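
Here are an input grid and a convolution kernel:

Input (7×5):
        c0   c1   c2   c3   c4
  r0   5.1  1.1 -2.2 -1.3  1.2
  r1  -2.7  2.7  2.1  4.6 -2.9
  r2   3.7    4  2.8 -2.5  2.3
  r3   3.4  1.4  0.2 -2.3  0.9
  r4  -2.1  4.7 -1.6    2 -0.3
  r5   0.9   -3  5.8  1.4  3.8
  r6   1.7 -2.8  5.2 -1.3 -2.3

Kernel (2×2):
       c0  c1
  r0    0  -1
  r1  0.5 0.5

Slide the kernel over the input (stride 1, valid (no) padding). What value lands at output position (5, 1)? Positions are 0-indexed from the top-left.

-4.6

The receptive field on the input at this output position is [-3 5.8 / -2.8 5.2]. Elementwise product with the kernel and sum: 5.8·-1 + -2.8·0.5 + 5.2·0.5.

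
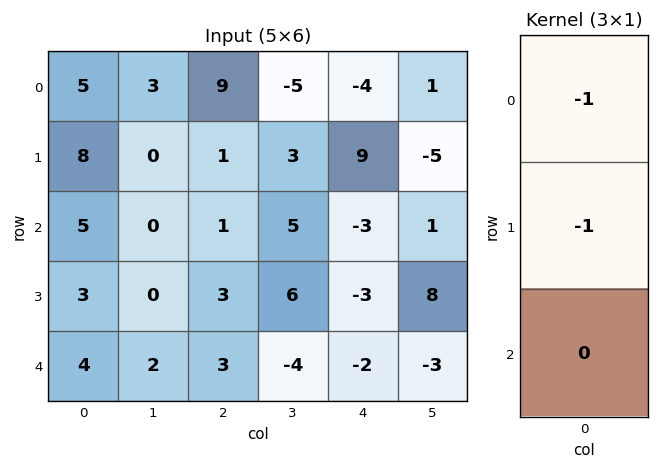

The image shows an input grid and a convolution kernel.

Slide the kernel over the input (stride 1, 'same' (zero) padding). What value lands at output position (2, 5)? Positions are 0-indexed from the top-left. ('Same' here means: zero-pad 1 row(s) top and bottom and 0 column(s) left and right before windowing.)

4

The receptive field on the zero-padded input at this output position is [-5 / 1 / 8]. Elementwise product with the kernel and sum: -5·-1 + 1·-1.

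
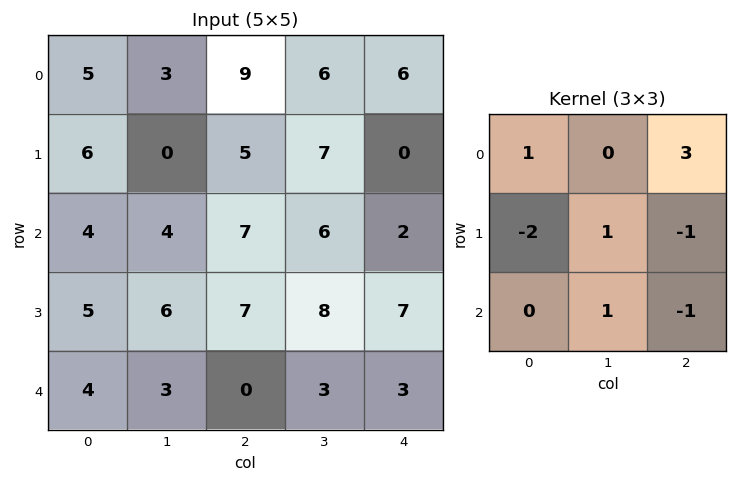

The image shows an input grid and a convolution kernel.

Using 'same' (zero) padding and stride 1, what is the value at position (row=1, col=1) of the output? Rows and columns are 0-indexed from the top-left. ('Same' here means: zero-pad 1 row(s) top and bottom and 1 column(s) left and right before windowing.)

The receptive field on the zero-padded input at this output position is [5 3 9 / 6 0 5 / 4 4 7]. Elementwise product with the kernel and sum: 5·1 + 9·3 + 6·-2 + 0·1 + 5·-1 + 4·1 + 7·-1.

12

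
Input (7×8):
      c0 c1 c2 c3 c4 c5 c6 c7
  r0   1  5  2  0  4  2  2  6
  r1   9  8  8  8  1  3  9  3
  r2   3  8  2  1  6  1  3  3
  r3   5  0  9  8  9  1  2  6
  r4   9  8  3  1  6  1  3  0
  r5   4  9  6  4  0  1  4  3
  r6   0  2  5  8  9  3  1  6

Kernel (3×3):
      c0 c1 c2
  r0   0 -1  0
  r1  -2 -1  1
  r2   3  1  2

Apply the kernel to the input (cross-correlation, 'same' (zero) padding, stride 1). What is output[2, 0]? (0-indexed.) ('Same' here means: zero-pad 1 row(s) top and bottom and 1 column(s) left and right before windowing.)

The receptive field on the zero-padded input at this output position is [0 9 8 / 0 3 8 / 0 5 0]. Elementwise product with the kernel and sum: 9·-1 + 0·-2 + 3·-1 + 8·1 + 0·3 + 5·1 + 0·2.

1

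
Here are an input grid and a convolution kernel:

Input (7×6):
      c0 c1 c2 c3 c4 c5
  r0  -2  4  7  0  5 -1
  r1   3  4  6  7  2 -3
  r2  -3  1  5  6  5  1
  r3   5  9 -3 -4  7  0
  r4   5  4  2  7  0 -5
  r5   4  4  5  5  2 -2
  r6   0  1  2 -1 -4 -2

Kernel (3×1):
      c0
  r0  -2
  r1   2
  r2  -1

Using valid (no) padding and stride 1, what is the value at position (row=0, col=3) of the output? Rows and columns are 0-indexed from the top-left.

The receptive field on the input at this output position is [0 / 7 / 6]. Elementwise product with the kernel and sum: 0·-2 + 7·2 + 6·-1.

8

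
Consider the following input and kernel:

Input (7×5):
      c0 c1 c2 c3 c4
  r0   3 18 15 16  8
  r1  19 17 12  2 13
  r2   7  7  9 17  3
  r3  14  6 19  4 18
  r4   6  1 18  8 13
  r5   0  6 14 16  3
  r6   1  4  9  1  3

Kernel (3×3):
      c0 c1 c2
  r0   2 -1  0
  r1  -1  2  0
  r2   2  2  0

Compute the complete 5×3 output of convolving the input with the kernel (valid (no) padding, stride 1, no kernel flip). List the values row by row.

Output[0,0]: The receptive field on the input at this output position is [3 18 15 / 19 17 12 / 7 7 9]. Elementwise product with the kernel and sum: 3·2 + 18·-1 + 19·-1 + 17·2 + 7·2 + 7·2.

31 60 58
68 83 93
19 75 42
30 68 92
33 32 66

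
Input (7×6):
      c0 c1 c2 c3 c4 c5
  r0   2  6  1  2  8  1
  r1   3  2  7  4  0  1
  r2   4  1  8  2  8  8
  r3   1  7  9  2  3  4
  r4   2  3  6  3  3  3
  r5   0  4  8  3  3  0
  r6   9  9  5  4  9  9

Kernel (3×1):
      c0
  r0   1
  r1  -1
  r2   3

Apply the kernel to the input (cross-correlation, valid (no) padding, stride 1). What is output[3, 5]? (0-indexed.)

1

The receptive field on the input at this output position is [4 / 3 / 0]. Elementwise product with the kernel and sum: 4·1 + 3·-1 + 0·3.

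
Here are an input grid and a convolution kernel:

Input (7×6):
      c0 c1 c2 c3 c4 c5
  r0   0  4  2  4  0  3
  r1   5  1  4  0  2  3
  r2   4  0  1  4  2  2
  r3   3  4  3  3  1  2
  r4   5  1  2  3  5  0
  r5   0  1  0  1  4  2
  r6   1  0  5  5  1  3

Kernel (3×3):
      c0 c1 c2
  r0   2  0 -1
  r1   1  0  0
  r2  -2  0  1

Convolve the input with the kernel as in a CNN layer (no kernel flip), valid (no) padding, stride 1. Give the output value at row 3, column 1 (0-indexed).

5

The receptive field on the input at this output position is [4 3 3 / 1 2 3 / 1 0 1]. Elementwise product with the kernel and sum: 4·2 + 3·-1 + 1·1 + 1·-2 + 1·1.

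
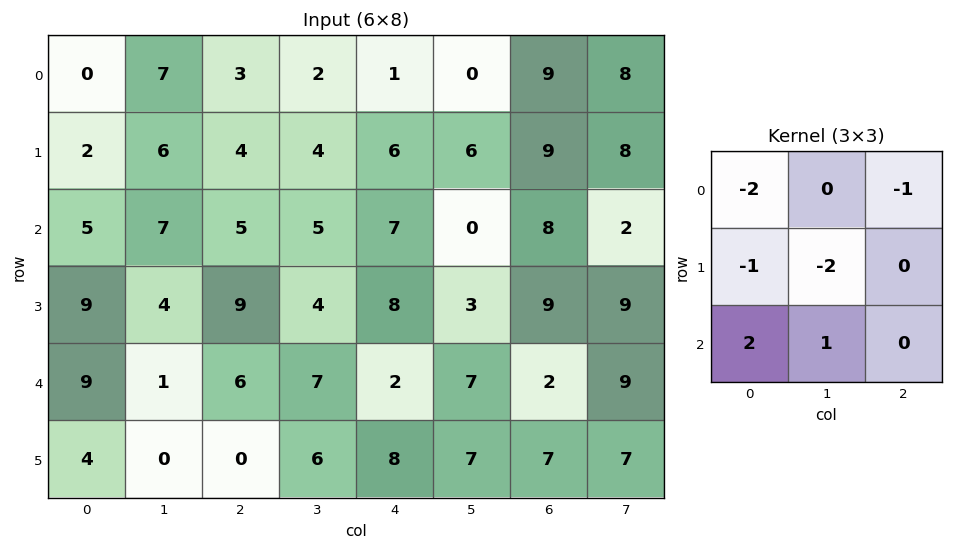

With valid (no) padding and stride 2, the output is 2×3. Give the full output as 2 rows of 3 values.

0 -4 -15
-13 -15 -25

Output[0,0]: The receptive field on the input at this output position is [0 7 3 / 2 6 4 / 5 7 5]. Elementwise product with the kernel and sum: 0·-2 + 3·-1 + 2·-1 + 6·-2 + 5·2 + 7·1.
Output[0,1]: The receptive field on the input at this output position is [3 2 1 / 4 4 6 / 5 5 7]. Elementwise product with the kernel and sum: 3·-2 + 1·-1 + 4·-1 + 4·-2 + 5·2 + 5·1.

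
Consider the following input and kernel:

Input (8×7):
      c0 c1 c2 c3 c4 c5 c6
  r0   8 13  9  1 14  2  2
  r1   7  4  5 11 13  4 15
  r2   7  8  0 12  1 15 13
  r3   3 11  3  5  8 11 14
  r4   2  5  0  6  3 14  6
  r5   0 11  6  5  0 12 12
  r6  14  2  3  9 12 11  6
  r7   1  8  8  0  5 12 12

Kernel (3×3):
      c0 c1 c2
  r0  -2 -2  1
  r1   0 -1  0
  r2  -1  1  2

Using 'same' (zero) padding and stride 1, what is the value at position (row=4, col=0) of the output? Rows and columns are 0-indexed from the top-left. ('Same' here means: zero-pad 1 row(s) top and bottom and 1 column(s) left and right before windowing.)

25

The receptive field on the zero-padded input at this output position is [0 3 11 / 0 2 5 / 0 0 11]. Elementwise product with the kernel and sum: 0·-2 + 3·-2 + 11·1 + 2·-1 + 0·-1 + 0·1 + 11·2.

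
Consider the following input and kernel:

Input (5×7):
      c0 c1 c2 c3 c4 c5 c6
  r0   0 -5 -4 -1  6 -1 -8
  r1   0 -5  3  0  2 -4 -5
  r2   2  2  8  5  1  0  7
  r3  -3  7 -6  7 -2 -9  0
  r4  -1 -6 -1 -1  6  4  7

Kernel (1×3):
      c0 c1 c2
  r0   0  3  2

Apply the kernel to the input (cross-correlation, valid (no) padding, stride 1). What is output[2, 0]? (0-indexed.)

The receptive field on the input at this output position is [2 2 8]. Elementwise product with the kernel and sum: 2·3 + 8·2.

22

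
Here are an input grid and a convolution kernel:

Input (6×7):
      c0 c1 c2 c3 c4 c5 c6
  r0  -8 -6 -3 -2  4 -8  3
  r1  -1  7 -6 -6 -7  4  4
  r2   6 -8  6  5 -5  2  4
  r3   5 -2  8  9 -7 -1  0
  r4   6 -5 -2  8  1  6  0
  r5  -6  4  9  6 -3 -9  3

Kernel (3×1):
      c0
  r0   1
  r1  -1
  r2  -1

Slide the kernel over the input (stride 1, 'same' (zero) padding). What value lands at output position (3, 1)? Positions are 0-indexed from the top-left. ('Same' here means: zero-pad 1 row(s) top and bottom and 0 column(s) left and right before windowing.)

The receptive field on the zero-padded input at this output position is [-8 / -2 / -5]. Elementwise product with the kernel and sum: -8·1 + -2·-1 + -5·-1.

-1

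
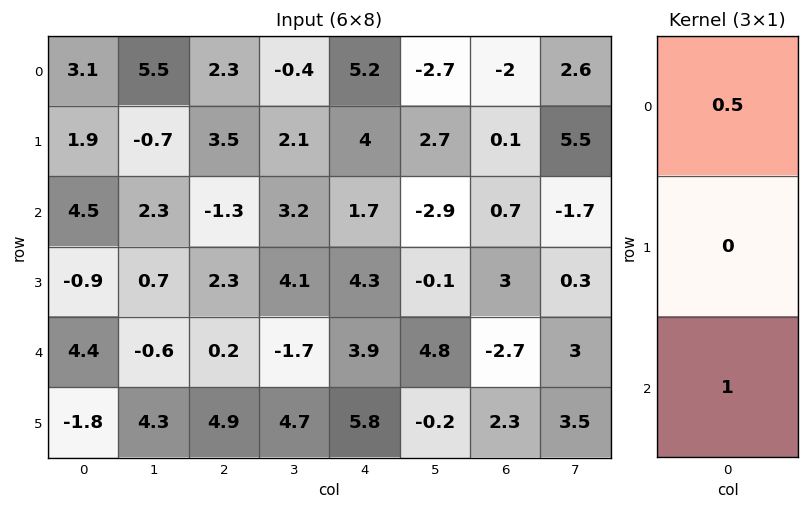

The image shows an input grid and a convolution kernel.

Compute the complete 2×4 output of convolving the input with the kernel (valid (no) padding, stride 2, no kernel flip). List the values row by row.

Output[0,0]: The receptive field on the input at this output position is [3.1 / 1.9 / 4.5]. Elementwise product with the kernel and sum: 3.1·0.5 + 4.5·1.

6.05 -0.15 4.3 -0.3
6.65 -0.45 4.75 -2.35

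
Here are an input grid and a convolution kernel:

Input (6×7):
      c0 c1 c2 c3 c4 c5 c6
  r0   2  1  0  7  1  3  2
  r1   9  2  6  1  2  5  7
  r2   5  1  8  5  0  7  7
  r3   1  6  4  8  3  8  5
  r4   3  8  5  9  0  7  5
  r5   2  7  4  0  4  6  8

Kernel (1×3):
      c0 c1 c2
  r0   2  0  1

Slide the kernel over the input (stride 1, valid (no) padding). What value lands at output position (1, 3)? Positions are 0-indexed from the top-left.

The receptive field on the input at this output position is [1 2 5]. Elementwise product with the kernel and sum: 1·2 + 5·1.

7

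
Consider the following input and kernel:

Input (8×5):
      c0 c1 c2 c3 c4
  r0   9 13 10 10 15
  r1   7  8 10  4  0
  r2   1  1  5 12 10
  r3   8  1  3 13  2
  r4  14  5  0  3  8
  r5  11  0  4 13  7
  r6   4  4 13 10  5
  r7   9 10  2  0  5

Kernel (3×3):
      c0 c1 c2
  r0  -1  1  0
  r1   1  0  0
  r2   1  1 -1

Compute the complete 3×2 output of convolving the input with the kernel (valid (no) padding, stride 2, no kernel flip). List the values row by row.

8 17
27 5
-3 25

Output[0,0]: The receptive field on the input at this output position is [9 13 10 / 7 8 10 / 1 1 5]. Elementwise product with the kernel and sum: 9·-1 + 13·1 + 7·1 + 1·1 + 1·1 + 5·-1.
Output[0,1]: The receptive field on the input at this output position is [10 10 15 / 10 4 0 / 5 12 10]. Elementwise product with the kernel and sum: 10·-1 + 10·1 + 10·1 + 5·1 + 12·1 + 10·-1.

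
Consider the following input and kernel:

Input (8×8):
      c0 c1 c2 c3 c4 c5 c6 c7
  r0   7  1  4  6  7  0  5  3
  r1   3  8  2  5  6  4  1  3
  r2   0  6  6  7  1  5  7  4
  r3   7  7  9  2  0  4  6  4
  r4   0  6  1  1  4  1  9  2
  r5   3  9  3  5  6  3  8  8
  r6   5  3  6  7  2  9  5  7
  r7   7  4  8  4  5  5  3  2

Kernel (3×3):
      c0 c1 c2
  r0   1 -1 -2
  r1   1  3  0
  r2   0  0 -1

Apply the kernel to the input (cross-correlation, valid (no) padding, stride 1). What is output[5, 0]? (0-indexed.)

-6

The receptive field on the input at this output position is [3 9 3 / 5 3 6 / 7 4 8]. Elementwise product with the kernel and sum: 3·1 + 9·-1 + 3·-2 + 5·1 + 3·3 + 8·-1.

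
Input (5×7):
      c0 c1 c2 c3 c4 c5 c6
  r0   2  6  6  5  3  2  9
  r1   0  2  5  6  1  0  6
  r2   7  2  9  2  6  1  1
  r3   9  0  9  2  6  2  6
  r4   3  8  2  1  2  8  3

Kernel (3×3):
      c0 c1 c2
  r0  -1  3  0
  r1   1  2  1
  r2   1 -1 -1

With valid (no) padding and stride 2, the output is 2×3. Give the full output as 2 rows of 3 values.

21 28 14
10 15 4

Output[0,0]: The receptive field on the input at this output position is [2 6 6 / 0 2 5 / 7 2 9]. Elementwise product with the kernel and sum: 2·-1 + 6·3 + 0·1 + 2·2 + 5·1 + 7·1 + 2·-1 + 9·-1.
Output[0,1]: The receptive field on the input at this output position is [6 5 3 / 5 6 1 / 9 2 6]. Elementwise product with the kernel and sum: 6·-1 + 5·3 + 5·1 + 6·2 + 1·1 + 9·1 + 2·-1 + 6·-1.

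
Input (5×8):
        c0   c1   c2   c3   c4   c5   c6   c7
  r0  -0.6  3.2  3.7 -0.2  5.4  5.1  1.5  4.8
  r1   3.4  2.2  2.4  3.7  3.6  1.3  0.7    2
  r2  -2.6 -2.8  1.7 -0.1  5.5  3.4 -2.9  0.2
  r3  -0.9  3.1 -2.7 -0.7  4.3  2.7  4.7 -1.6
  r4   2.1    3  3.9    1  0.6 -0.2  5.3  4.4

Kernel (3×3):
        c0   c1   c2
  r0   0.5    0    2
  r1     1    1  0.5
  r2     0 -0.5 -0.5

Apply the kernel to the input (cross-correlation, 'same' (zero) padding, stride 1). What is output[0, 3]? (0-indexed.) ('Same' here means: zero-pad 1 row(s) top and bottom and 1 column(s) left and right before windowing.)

The receptive field on the zero-padded input at this output position is [0 0 0 / 3.7 -0.2 5.4 / 2.4 3.7 3.6]. Elementwise product with the kernel and sum: 0·0.5 + 0·2 + 3.7·1 + -0.2·1 + 5.4·0.5 + 3.7·-0.5 + 3.6·-0.5.

2.55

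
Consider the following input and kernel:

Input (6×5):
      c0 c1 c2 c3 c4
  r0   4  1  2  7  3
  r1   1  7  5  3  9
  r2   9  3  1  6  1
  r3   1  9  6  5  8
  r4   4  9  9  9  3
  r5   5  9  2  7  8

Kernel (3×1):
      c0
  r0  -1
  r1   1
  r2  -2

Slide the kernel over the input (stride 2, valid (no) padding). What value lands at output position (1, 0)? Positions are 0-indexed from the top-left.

The receptive field on the input at this output position is [9 / 1 / 4]. Elementwise product with the kernel and sum: 9·-1 + 1·1 + 4·-2.

-16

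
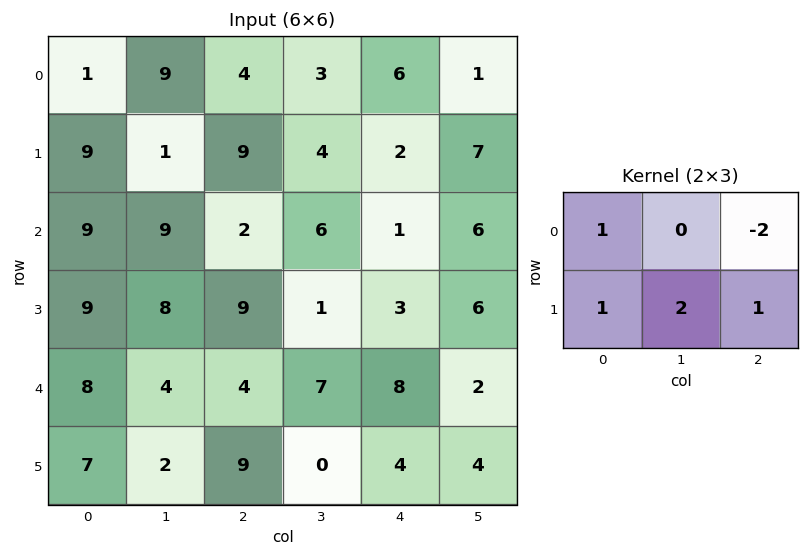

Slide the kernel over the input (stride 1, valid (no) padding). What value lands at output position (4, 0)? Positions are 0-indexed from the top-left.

20

The receptive field on the input at this output position is [8 4 4 / 7 2 9]. Elementwise product with the kernel and sum: 8·1 + 4·-2 + 7·1 + 2·2 + 9·1.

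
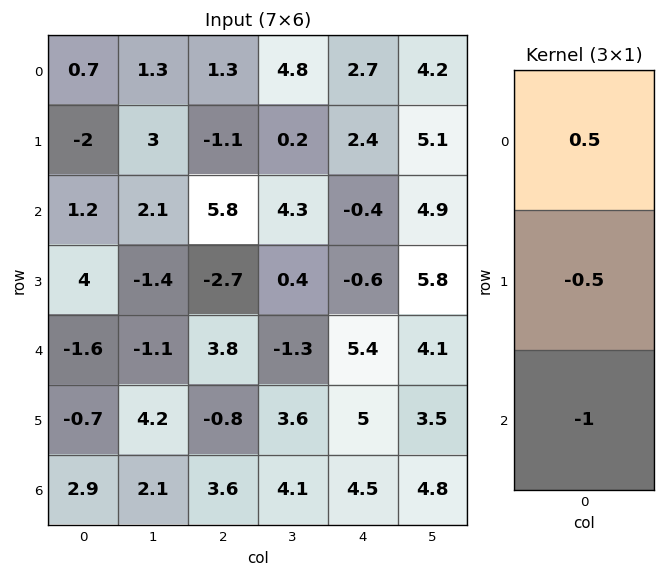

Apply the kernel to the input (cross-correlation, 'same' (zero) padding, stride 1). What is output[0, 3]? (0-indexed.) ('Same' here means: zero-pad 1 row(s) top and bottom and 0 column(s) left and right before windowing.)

The receptive field on the zero-padded input at this output position is [0 / 4.8 / 0.2]. Elementwise product with the kernel and sum: 0·0.5 + 4.8·-0.5 + 0.2·-1.

-2.6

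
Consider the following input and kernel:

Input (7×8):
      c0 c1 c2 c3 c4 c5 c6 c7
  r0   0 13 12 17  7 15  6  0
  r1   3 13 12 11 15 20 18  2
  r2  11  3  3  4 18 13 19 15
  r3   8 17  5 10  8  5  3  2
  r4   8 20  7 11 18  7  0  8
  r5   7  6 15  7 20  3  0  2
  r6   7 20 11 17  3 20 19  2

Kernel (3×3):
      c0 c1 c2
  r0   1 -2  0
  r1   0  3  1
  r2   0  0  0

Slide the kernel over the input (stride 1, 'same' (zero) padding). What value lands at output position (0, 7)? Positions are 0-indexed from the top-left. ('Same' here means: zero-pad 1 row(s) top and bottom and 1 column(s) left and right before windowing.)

The receptive field on the zero-padded input at this output position is [0 0 0 / 6 0 0 / 18 2 0]. Elementwise product with the kernel and sum: 0·1 + 0·-2 + 0·3 + 0·1.

0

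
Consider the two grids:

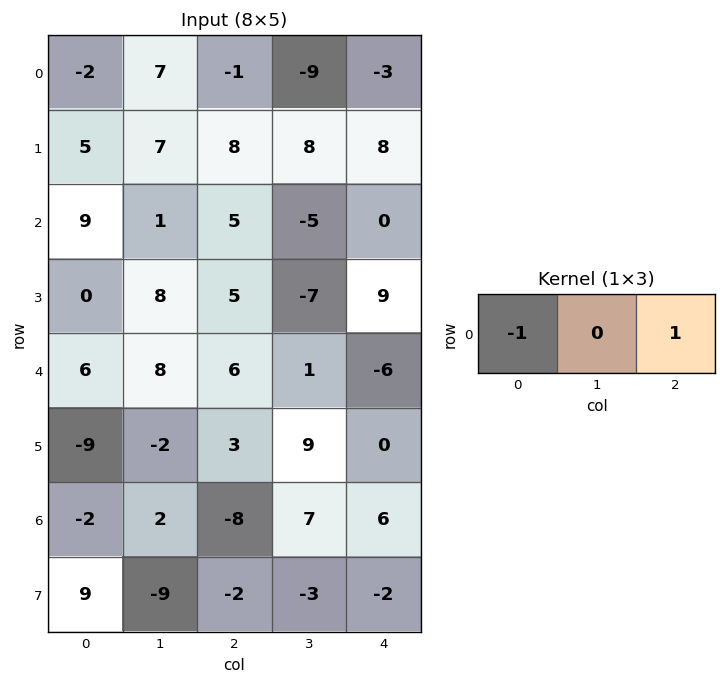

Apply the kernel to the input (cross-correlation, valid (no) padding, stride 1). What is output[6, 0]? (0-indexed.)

The receptive field on the input at this output position is [-2 2 -8]. Elementwise product with the kernel and sum: -2·-1 + -8·1.

-6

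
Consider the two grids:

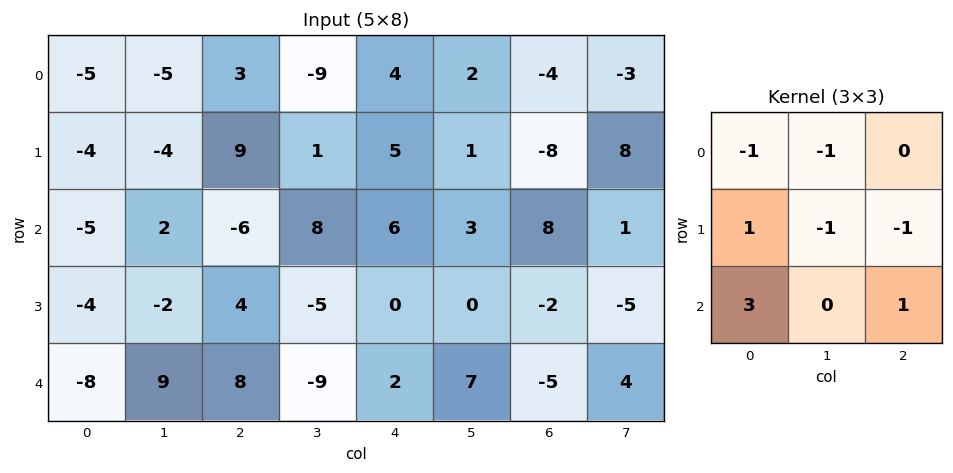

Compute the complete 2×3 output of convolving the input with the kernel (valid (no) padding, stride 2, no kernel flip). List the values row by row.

-20 -3 32
-19 33 -6

Output[0,0]: The receptive field on the input at this output position is [-5 -5 3 / -4 -4 9 / -5 2 -6]. Elementwise product with the kernel and sum: -5·-1 + -5·-1 + -4·1 + -4·-1 + 9·-1 + -5·3 + -6·1.
Output[0,1]: The receptive field on the input at this output position is [3 -9 4 / 9 1 5 / -6 8 6]. Elementwise product with the kernel and sum: 3·-1 + -9·-1 + 9·1 + 1·-1 + 5·-1 + -6·3 + 6·1.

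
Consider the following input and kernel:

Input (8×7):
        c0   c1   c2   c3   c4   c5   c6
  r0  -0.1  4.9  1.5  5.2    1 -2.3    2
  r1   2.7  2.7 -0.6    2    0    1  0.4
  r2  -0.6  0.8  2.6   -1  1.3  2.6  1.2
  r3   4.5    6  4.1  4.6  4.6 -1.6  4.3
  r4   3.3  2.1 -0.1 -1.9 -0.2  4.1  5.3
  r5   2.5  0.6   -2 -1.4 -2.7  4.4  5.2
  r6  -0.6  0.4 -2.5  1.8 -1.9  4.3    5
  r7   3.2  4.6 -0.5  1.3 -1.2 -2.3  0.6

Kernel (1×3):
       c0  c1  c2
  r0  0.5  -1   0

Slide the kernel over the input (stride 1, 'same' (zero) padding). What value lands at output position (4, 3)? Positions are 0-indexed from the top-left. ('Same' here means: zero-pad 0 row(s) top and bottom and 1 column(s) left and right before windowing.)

1.85

The receptive field on the zero-padded input at this output position is [-0.1 -1.9 -0.2]. Elementwise product with the kernel and sum: -0.1·0.5 + -1.9·-1.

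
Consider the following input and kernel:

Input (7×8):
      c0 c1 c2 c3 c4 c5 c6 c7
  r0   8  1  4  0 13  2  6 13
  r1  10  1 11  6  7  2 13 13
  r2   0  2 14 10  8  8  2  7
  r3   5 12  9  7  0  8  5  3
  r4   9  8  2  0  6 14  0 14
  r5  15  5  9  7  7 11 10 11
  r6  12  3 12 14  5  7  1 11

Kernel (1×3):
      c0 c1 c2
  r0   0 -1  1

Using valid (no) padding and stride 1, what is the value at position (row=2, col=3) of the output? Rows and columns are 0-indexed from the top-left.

The receptive field on the input at this output position is [10 8 8]. Elementwise product with the kernel and sum: 8·-1 + 8·1.

0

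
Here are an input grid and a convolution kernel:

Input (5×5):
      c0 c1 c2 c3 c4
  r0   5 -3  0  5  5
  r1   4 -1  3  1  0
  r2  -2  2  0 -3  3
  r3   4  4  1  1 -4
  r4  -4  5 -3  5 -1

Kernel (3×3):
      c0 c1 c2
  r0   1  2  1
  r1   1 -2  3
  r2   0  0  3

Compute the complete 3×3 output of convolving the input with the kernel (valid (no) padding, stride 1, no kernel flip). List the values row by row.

14 -11 25
2 2 8
-8 19 -19

Output[0,0]: The receptive field on the input at this output position is [5 -3 0 / 4 -1 3 / -2 2 0]. Elementwise product with the kernel and sum: 5·1 + -3·2 + 0·1 + 4·1 + -1·-2 + 3·3 + 0·3.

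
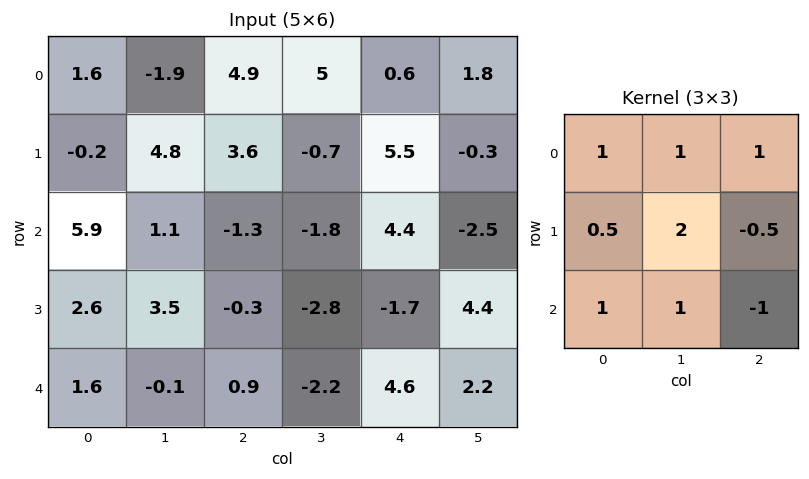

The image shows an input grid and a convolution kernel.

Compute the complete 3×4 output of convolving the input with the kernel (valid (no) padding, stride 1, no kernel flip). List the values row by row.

Output[0,0]: The receptive field on the input at this output position is [1.6 -1.9 4.9 / -0.2 4.8 3.6 / 5.9 1.1 -1.3]. Elementwise product with the kernel and sum: 1.6·1 + -1.9·1 + 4.9·1 + -0.2·0.5 + 4.8·2 + 3.6·-0.5 + 5.9·1 + 1.1·1 + -1.3·-1.
Output[0,1]: The receptive field on the input at this output position is [-1.9 4.9 5 / 4.8 3.6 -0.7 / 1.1 -1.3 -1.8]. Elementwise product with the kernel and sum: -1.9·1 + 4.9·1 + 5·1 + 4.8·0.5 + 3.6·2 + -0.7·-0.5 + 1.1·1 + -1.3·1 + -1.8·-1.

20.6 19.55 0.65 23.3
20.4 12.55 0.55 4.75
14.75 3.55 -9.5 -6.7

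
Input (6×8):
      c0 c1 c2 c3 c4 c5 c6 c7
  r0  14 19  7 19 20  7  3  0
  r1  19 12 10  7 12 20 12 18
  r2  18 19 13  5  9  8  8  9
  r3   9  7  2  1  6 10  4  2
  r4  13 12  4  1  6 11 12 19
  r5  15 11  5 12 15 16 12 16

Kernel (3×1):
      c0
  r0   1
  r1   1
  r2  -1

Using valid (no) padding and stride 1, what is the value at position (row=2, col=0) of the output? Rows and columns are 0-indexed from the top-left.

The receptive field on the input at this output position is [18 / 9 / 13]. Elementwise product with the kernel and sum: 18·1 + 9·1 + 13·-1.

14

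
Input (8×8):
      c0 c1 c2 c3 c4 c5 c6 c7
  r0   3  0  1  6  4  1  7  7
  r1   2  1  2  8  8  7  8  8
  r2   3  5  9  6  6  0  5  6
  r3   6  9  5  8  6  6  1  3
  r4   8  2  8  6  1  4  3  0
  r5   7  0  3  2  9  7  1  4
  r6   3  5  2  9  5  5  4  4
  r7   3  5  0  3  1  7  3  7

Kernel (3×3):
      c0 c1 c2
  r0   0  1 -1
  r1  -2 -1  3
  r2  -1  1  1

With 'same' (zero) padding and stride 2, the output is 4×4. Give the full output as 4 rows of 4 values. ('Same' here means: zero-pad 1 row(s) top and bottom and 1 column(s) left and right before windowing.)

Output[0,0]: The receptive field on the zero-padded input at this output position is [0 0 0 / 0 3 0 / 0 2 1]. Elementwise product with the kernel and sum: 0·1 + 0·-1 + 0·-2 + 3·-1 + 0·3 + 0·-1 + 2·1 + 1·1.
Output[0,1]: The receptive field on the zero-padded input at this output position is [0 0 0 / 0 1 6 / 1 2 8]. Elementwise product with the kernel and sum: 0·1 + 0·-1 + 0·-2 + 1·-1 + 6·3 + 1·-1 + 2·1 + 8·1.

0 26 -6 21
28 -3 -13 11
2 8 13 -15
27 14 -1 -2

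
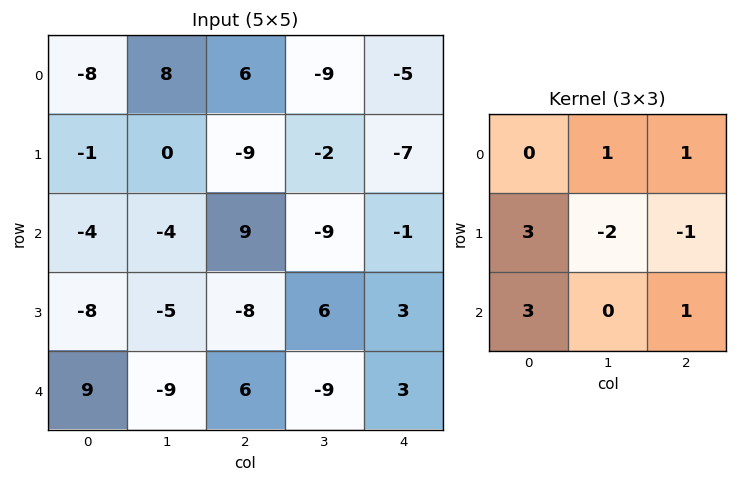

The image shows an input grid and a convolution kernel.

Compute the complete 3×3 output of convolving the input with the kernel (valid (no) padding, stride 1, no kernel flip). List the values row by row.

17 -4 -4
-54 -41 16
32 -41 -28

Output[0,0]: The receptive field on the input at this output position is [-8 8 6 / -1 0 -9 / -4 -4 9]. Elementwise product with the kernel and sum: 8·1 + 6·1 + -1·3 + 0·-2 + -9·-1 + -4·3 + 9·1.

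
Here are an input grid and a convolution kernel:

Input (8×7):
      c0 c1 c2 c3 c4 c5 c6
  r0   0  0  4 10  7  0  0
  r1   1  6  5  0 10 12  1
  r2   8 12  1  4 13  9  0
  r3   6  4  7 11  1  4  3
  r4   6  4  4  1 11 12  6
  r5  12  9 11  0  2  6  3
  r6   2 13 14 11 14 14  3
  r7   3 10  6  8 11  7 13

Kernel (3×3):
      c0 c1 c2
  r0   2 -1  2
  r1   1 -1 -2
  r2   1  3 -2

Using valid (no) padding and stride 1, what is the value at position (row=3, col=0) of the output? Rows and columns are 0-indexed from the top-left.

The receptive field on the input at this output position is [6 4 7 / 6 4 4 / 12 9 11]. Elementwise product with the kernel and sum: 6·2 + 4·-1 + 7·2 + 6·1 + 4·-1 + 4·-2 + 12·1 + 9·3 + 11·-2.

33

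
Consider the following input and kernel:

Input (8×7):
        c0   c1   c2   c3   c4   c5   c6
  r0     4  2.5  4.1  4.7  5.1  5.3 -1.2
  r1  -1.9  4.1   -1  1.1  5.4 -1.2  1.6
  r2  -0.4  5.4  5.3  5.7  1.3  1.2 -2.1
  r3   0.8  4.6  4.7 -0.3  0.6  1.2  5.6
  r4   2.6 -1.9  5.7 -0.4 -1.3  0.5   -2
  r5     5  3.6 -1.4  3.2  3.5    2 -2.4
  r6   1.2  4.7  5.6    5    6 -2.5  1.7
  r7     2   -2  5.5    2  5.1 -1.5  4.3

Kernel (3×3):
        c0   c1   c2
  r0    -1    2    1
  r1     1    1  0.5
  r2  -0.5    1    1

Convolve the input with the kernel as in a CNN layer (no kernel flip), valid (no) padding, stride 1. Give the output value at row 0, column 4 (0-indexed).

7.75

The receptive field on the input at this output position is [5.1 5.3 -1.2 / 5.4 -1.2 1.6 / 1.3 1.2 -2.1]. Elementwise product with the kernel and sum: 5.1·-1 + 5.3·2 + -1.2·1 + 5.4·1 + -1.2·1 + 1.6·0.5 + 1.3·-0.5 + 1.2·1 + -2.1·1.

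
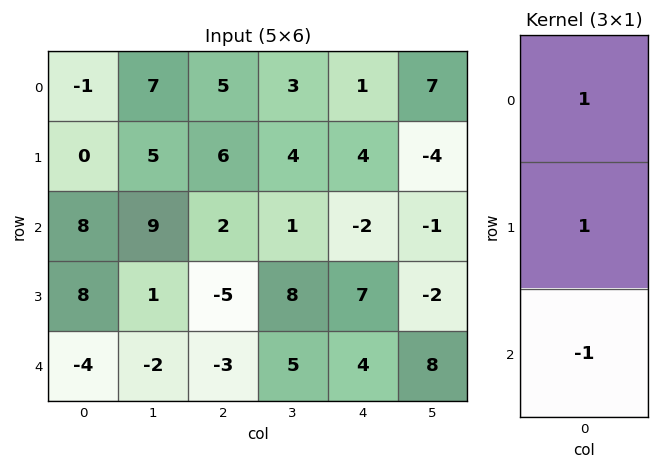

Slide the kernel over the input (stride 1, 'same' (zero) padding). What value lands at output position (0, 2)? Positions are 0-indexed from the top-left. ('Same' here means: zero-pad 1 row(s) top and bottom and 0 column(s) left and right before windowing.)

-1

The receptive field on the zero-padded input at this output position is [0 / 5 / 6]. Elementwise product with the kernel and sum: 0·1 + 5·1 + 6·-1.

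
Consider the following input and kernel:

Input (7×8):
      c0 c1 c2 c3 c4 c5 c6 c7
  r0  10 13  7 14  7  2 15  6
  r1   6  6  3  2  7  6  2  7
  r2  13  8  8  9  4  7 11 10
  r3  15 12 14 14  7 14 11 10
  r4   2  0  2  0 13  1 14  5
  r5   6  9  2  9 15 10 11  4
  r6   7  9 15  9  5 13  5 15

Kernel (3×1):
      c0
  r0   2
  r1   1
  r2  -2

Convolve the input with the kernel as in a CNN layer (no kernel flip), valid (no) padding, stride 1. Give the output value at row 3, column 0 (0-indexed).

20

The receptive field on the input at this output position is [15 / 2 / 6]. Elementwise product with the kernel and sum: 15·2 + 2·1 + 6·-2.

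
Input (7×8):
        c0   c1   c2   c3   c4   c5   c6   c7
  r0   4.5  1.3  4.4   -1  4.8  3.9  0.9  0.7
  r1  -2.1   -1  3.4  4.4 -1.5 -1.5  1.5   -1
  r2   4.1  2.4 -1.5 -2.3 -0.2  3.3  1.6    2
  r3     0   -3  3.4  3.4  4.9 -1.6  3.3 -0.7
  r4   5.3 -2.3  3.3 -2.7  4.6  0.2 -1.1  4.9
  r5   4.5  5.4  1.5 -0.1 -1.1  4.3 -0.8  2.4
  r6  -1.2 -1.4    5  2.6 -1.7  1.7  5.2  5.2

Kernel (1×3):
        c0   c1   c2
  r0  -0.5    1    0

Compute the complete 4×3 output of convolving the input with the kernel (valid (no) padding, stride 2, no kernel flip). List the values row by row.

Output[0,0]: The receptive field on the input at this output position is [4.5 1.3 4.4]. Elementwise product with the kernel and sum: 4.5·-0.5 + 1.3·1.

-0.95 -3.2 1.5
0.35 -1.55 3.4
-4.95 -4.35 -2.1
-0.8 0.1 2.55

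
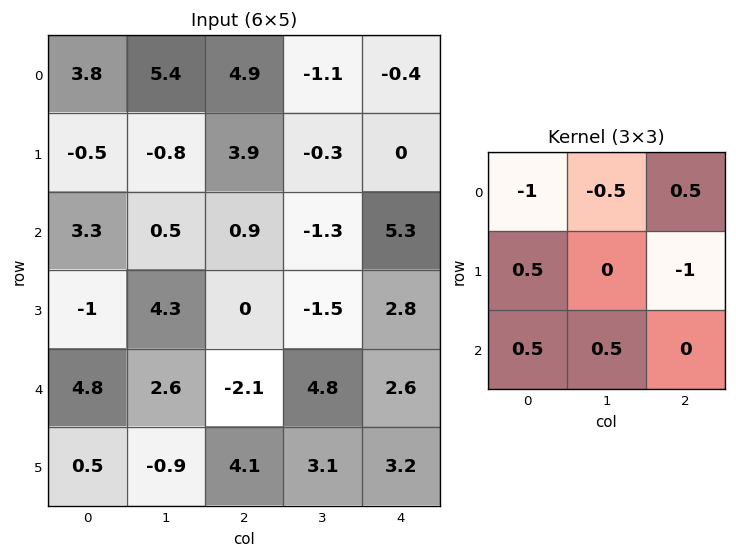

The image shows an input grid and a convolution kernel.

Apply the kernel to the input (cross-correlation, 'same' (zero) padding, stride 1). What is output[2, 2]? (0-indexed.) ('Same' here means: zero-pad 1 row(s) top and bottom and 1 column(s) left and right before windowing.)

2.4

The receptive field on the zero-padded input at this output position is [-0.8 3.9 -0.3 / 0.5 0.9 -1.3 / 4.3 0 -1.5]. Elementwise product with the kernel and sum: -0.8·-1 + 3.9·-0.5 + -0.3·0.5 + 0.5·0.5 + -1.3·-1 + 4.3·0.5 + 0·0.5.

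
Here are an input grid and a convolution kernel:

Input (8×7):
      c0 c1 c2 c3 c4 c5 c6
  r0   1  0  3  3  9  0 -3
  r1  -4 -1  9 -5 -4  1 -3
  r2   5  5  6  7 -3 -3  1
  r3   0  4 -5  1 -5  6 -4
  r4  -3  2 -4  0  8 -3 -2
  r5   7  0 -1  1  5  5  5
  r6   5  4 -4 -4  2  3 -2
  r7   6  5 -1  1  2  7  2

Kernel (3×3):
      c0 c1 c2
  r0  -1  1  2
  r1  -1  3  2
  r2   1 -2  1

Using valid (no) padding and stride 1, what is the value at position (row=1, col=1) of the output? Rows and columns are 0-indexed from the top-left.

The receptive field on the input at this output position is [-1 9 -5 / 5 6 7 / 4 -5 1]. Elementwise product with the kernel and sum: -1·-1 + 9·1 + -5·2 + 5·-1 + 6·3 + 7·2 + 4·1 + -5·-2 + 1·1.

42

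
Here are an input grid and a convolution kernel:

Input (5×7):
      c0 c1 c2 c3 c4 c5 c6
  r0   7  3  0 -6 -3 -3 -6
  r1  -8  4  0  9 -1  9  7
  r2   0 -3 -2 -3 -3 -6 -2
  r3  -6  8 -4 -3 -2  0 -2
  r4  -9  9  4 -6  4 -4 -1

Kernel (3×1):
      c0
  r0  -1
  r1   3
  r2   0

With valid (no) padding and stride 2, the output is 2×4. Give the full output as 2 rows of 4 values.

-31 0 0 27
-18 -10 -3 -4

Output[0,0]: The receptive field on the input at this output position is [7 / -8 / 0]. Elementwise product with the kernel and sum: 7·-1 + -8·3.
Output[0,1]: The receptive field on the input at this output position is [0 / 0 / -2]. Elementwise product with the kernel and sum: 0·-1 + 0·3.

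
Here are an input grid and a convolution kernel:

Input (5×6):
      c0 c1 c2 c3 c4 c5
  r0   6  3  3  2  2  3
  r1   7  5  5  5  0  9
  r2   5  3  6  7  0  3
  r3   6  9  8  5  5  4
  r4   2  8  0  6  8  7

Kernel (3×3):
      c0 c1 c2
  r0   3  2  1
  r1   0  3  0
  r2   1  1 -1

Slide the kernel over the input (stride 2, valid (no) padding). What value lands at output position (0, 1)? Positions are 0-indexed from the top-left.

The receptive field on the input at this output position is [3 2 2 / 5 5 0 / 6 7 0]. Elementwise product with the kernel and sum: 3·3 + 2·2 + 2·1 + 5·3 + 6·1 + 7·1 + 0·-1.

43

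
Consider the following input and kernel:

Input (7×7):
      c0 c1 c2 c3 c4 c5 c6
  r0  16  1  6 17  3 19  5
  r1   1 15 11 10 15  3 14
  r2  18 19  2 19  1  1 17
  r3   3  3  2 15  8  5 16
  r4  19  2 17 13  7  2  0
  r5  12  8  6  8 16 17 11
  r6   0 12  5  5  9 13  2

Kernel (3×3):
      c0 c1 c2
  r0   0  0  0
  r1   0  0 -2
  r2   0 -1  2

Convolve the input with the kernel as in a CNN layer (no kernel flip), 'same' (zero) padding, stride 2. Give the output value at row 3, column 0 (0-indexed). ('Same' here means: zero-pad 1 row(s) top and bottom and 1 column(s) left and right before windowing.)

The receptive field on the zero-padded input at this output position is [0 12 8 / 0 0 12 / 0 0 0]. Elementwise product with the kernel and sum: 12·-2 + 0·-1 + 0·2.

-24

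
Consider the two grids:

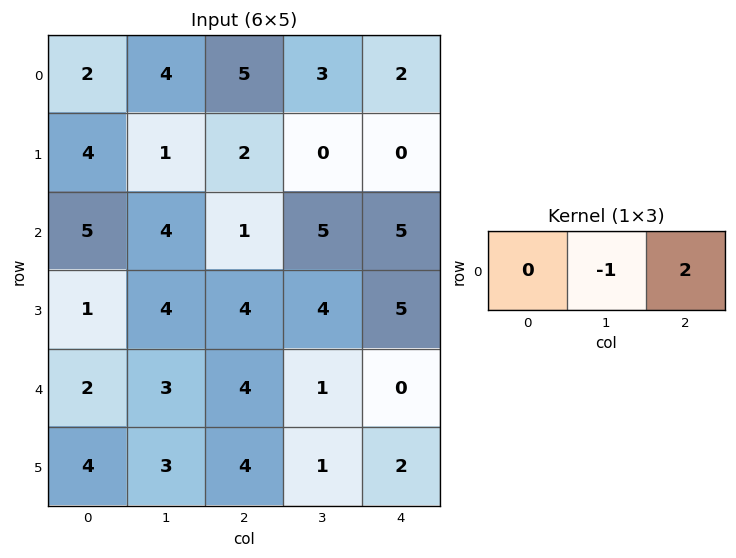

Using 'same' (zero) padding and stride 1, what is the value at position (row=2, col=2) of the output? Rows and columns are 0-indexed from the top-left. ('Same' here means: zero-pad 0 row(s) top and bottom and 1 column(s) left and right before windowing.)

The receptive field on the zero-padded input at this output position is [4 1 5]. Elementwise product with the kernel and sum: 1·-1 + 5·2.

9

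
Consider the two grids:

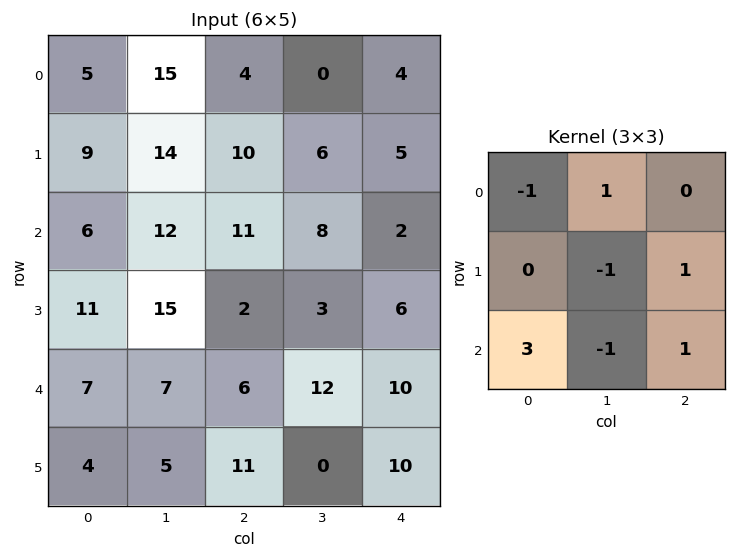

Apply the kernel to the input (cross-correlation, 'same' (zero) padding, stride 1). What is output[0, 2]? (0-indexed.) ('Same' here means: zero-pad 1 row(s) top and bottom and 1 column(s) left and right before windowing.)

The receptive field on the zero-padded input at this output position is [0 0 0 / 15 4 0 / 14 10 6]. Elementwise product with the kernel and sum: 0·-1 + 0·1 + 4·-1 + 0·1 + 14·3 + 10·-1 + 6·1.

34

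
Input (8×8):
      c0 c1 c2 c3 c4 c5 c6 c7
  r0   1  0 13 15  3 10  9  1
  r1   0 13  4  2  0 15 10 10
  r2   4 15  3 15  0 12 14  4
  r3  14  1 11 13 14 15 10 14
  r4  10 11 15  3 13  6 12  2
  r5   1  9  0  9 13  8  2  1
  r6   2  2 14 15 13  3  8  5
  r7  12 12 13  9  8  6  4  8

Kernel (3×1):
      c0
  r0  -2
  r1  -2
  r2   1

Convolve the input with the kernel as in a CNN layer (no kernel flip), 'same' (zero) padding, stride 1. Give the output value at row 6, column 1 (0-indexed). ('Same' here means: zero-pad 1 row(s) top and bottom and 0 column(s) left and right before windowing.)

-10

The receptive field on the zero-padded input at this output position is [9 / 2 / 12]. Elementwise product with the kernel and sum: 9·-2 + 2·-2 + 12·1.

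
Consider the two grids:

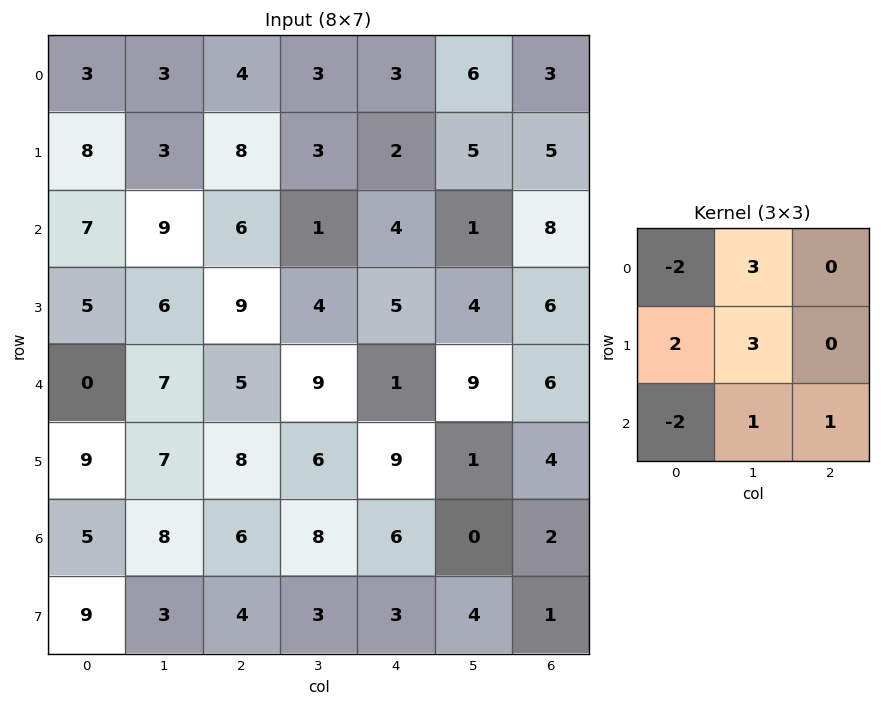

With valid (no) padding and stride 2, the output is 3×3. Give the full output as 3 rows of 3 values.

29 19 32
53 21 30
64 53 36

Output[0,0]: The receptive field on the input at this output position is [3 3 4 / 8 3 8 / 7 9 6]. Elementwise product with the kernel and sum: 3·-2 + 3·3 + 8·2 + 3·3 + 7·-2 + 9·1 + 6·1.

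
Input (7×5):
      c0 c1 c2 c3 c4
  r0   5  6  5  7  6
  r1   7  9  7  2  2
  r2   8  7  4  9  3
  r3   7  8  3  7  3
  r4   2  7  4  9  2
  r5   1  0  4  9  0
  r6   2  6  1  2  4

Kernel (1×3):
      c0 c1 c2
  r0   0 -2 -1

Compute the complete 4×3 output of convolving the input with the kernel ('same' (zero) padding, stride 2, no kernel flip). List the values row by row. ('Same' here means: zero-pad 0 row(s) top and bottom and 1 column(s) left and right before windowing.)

Output[0,0]: The receptive field on the zero-padded input at this output position is [0 5 6]. Elementwise product with the kernel and sum: 5·-2 + 6·-1.

-16 -17 -12
-23 -17 -6
-11 -17 -4
-10 -4 -8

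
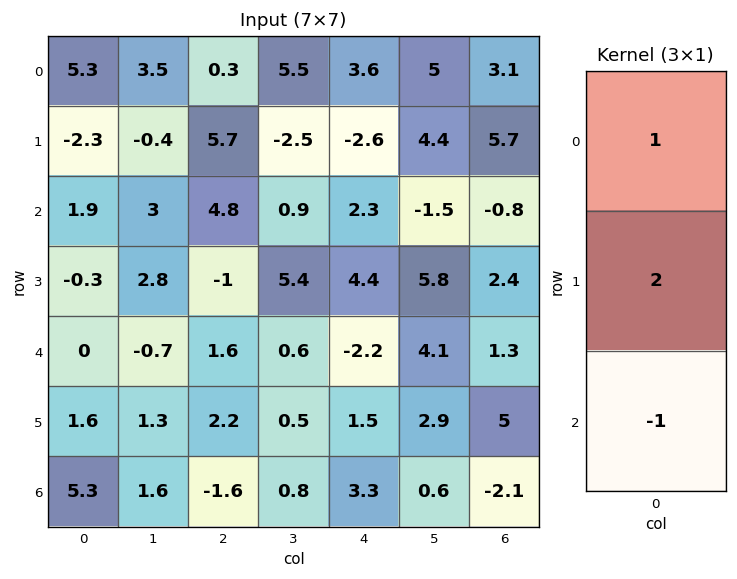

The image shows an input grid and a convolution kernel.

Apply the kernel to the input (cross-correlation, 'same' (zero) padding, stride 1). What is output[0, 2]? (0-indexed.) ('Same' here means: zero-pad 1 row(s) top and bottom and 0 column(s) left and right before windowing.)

The receptive field on the zero-padded input at this output position is [0 / 0.3 / 5.7]. Elementwise product with the kernel and sum: 0·1 + 0.3·2 + 5.7·-1.

-5.1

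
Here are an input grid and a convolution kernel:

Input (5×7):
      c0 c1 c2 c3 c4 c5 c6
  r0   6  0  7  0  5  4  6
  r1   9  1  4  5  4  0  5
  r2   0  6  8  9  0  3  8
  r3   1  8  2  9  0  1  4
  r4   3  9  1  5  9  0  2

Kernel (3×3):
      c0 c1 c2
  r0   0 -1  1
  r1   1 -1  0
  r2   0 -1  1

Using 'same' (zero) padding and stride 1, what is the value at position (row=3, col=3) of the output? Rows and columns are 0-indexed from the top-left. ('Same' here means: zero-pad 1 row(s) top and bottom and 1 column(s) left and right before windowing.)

-12

The receptive field on the zero-padded input at this output position is [8 9 0 / 2 9 0 / 1 5 9]. Elementwise product with the kernel and sum: 9·-1 + 0·1 + 2·1 + 9·-1 + 5·-1 + 9·1.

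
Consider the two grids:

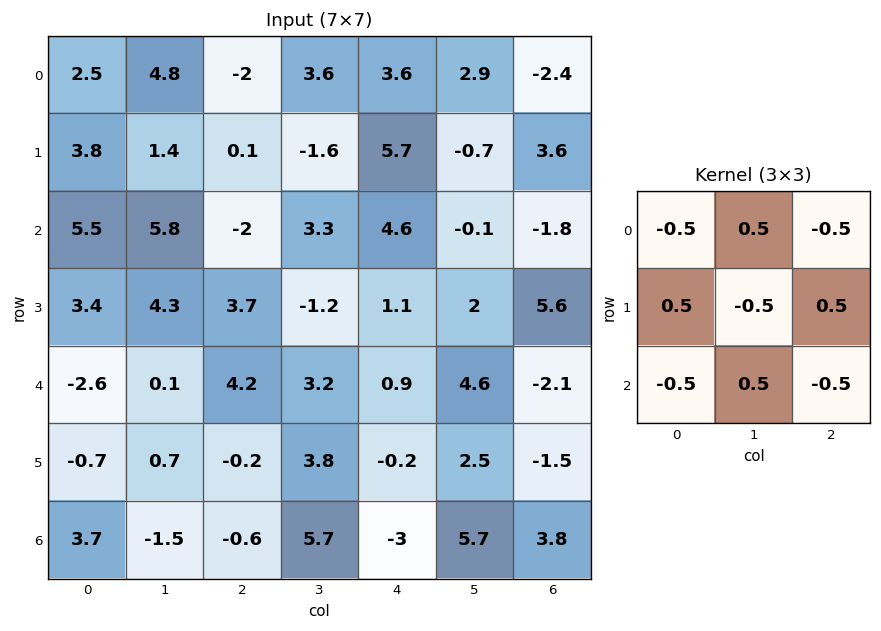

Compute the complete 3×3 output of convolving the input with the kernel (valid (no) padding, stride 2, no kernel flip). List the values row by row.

Output[0,0]: The receptive field on the input at this output position is [2.5 4.8 -2 / 3.8 1.4 0.1 / 5.5 5.8 -2]. Elementwise product with the kernel and sum: 2.5·-0.5 + 4.8·0.5 + -2·-0.5 + 3.8·0.5 + 1.4·-0.5 + 0.1·0.5 + 5.5·-0.5 + 5.8·0.5 + -2·-0.5.

4.55 5.05 4.4
1.8 2.4 3.8
-3.85 1.6 3.25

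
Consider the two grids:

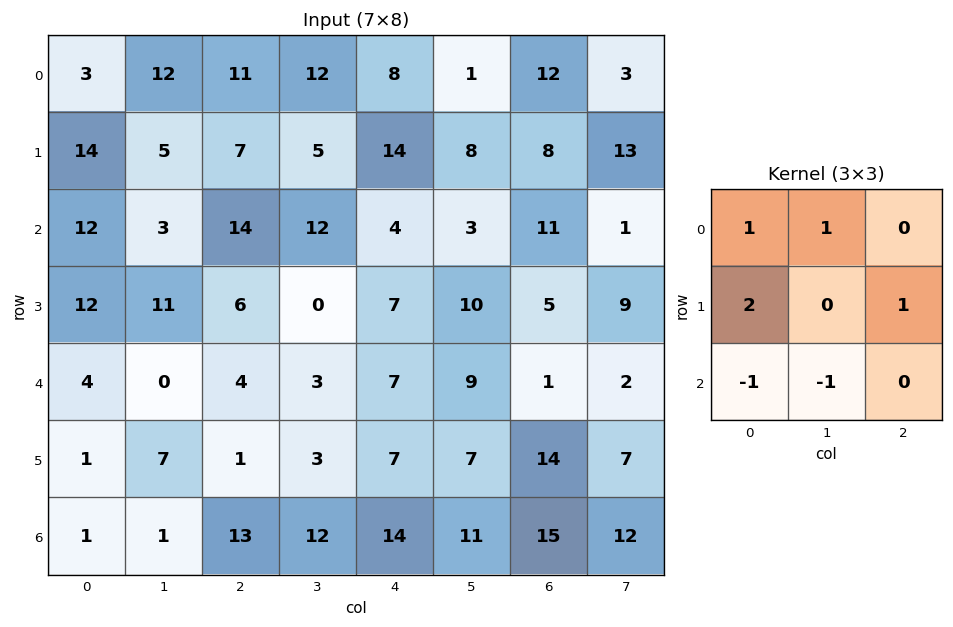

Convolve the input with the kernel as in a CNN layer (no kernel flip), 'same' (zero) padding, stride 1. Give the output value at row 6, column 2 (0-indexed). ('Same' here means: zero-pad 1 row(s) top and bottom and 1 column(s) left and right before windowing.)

The receptive field on the zero-padded input at this output position is [7 1 3 / 1 13 12 / 0 0 0]. Elementwise product with the kernel and sum: 7·1 + 1·1 + 1·2 + 12·1 + 0·-1 + 0·-1.

22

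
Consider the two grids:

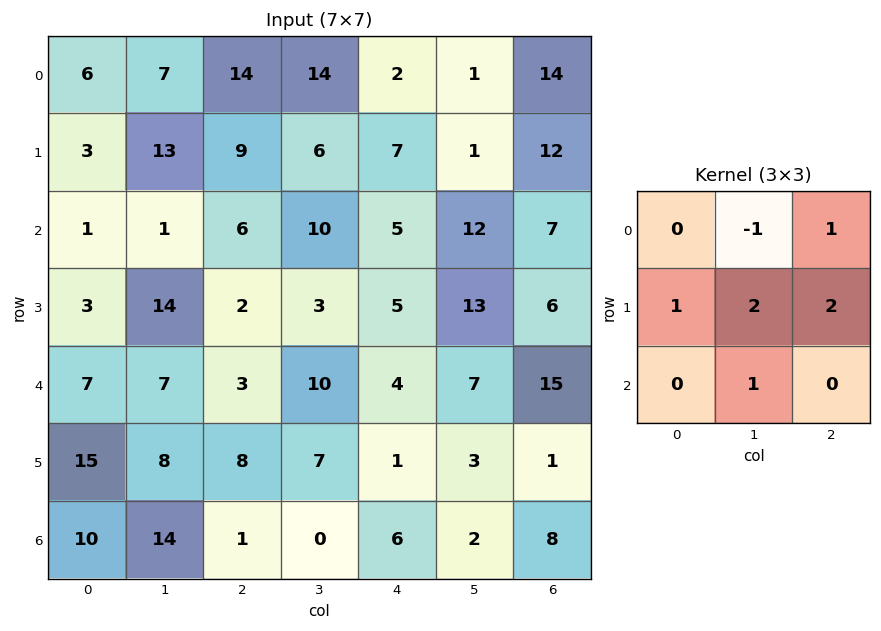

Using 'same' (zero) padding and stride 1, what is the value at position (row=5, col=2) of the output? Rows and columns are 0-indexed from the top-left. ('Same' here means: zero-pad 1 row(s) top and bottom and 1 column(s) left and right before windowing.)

The receptive field on the zero-padded input at this output position is [7 3 10 / 8 8 7 / 14 1 0]. Elementwise product with the kernel and sum: 3·-1 + 10·1 + 8·1 + 8·2 + 7·2 + 1·1.

46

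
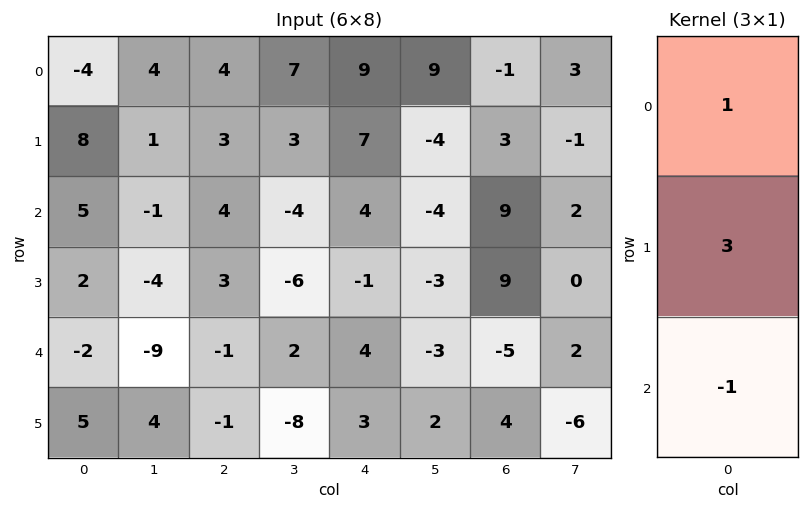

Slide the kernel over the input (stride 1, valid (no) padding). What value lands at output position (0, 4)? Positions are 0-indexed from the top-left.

The receptive field on the input at this output position is [9 / 7 / 4]. Elementwise product with the kernel and sum: 9·1 + 7·3 + 4·-1.

26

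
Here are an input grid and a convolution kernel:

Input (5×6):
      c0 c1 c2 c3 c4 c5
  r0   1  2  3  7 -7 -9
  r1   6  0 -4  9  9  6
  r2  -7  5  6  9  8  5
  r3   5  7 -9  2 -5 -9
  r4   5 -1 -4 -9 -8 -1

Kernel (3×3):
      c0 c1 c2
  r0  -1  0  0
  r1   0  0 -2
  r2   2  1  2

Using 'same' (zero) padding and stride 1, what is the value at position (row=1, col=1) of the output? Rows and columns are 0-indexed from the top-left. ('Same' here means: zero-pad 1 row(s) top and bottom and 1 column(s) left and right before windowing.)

The receptive field on the zero-padded input at this output position is [1 2 3 / 6 0 -4 / -7 5 6]. Elementwise product with the kernel and sum: 1·-1 + -4·-2 + -7·2 + 5·1 + 6·2.

10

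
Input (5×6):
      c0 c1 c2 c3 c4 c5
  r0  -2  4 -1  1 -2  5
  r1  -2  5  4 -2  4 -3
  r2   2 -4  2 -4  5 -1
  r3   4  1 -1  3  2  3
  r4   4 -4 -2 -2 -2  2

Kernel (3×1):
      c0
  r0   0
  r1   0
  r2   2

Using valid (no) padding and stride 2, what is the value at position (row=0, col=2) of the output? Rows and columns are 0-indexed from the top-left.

The receptive field on the input at this output position is [-2 / 4 / 5]. Elementwise product with the kernel and sum: 5·2.

10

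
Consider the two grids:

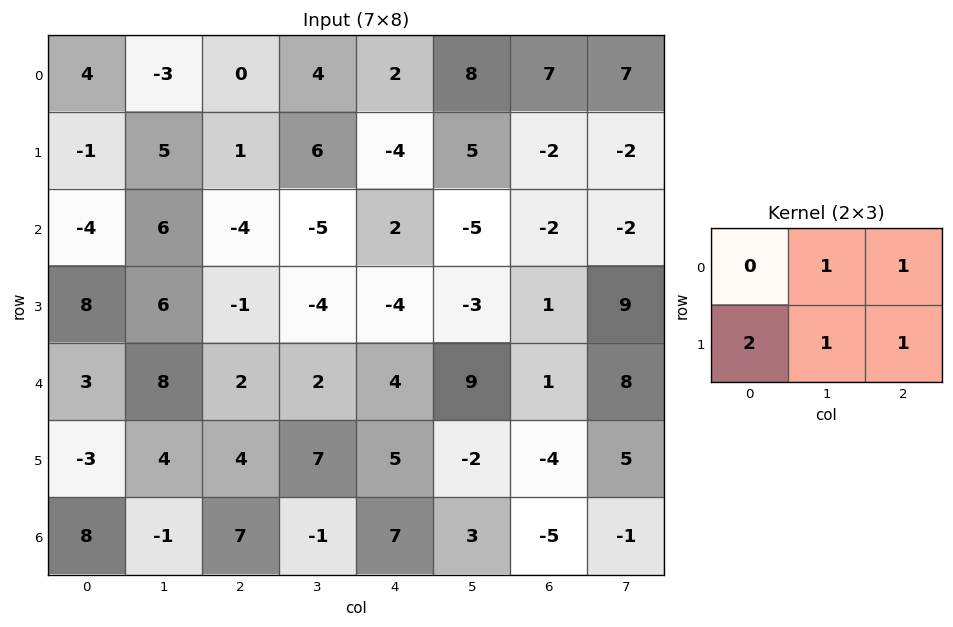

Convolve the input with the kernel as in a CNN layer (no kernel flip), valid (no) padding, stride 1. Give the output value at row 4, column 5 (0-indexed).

6

The receptive field on the input at this output position is [9 1 8 / -2 -4 5]. Elementwise product with the kernel and sum: 1·1 + 8·1 + -2·2 + -4·1 + 5·1.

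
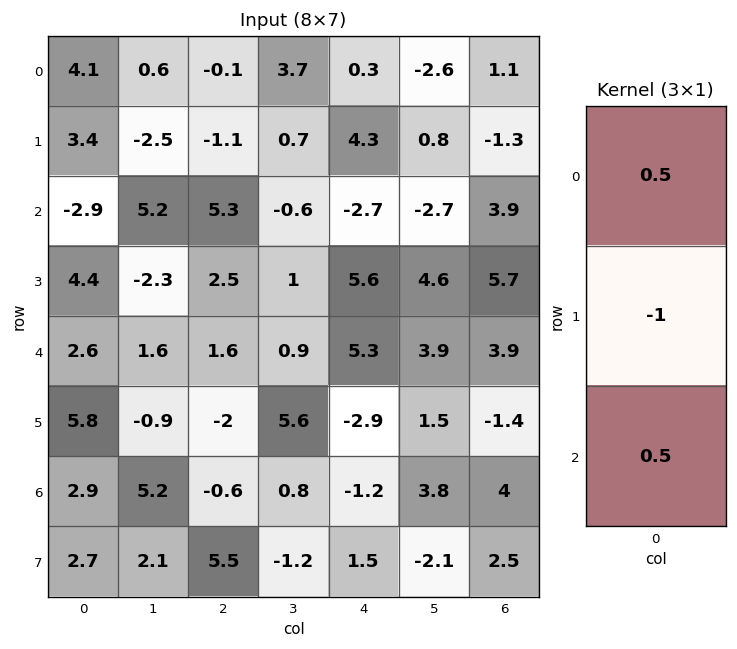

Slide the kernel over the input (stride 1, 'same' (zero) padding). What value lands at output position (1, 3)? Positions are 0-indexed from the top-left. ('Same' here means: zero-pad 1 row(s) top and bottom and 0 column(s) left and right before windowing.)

The receptive field on the zero-padded input at this output position is [3.7 / 0.7 / -0.6]. Elementwise product with the kernel and sum: 3.7·0.5 + 0.7·-1 + -0.6·0.5.

0.85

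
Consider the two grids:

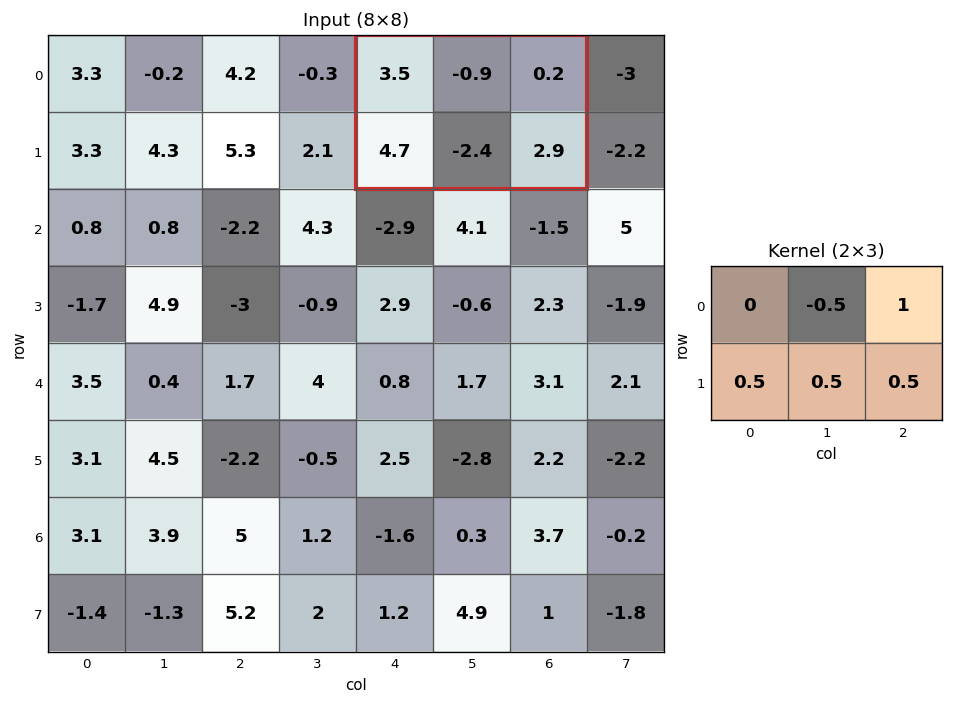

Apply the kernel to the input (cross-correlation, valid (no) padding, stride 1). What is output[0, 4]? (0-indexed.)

3.25

The receptive field on the input at this output position is [3.5 -0.9 0.2 / 4.7 -2.4 2.9]. Elementwise product with the kernel and sum: -0.9·-0.5 + 0.2·1 + 4.7·0.5 + -2.4·0.5 + 2.9·0.5.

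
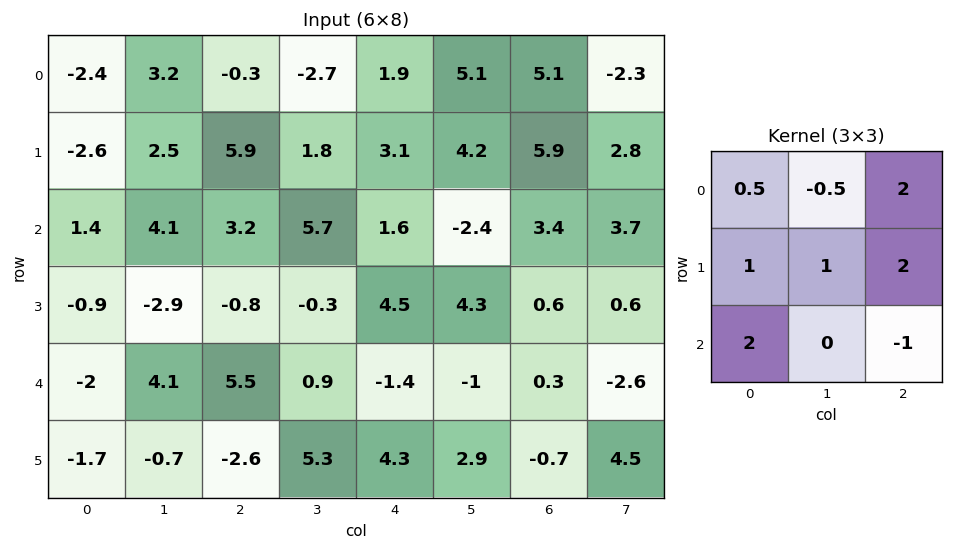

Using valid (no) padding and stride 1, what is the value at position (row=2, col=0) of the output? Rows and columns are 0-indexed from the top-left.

-9.85

The receptive field on the input at this output position is [1.4 4.1 3.2 / -0.9 -2.9 -0.8 / -2 4.1 5.5]. Elementwise product with the kernel and sum: 1.4·0.5 + 4.1·-0.5 + 3.2·2 + -0.9·1 + -2.9·1 + -0.8·2 + -2·2 + 5.5·-1.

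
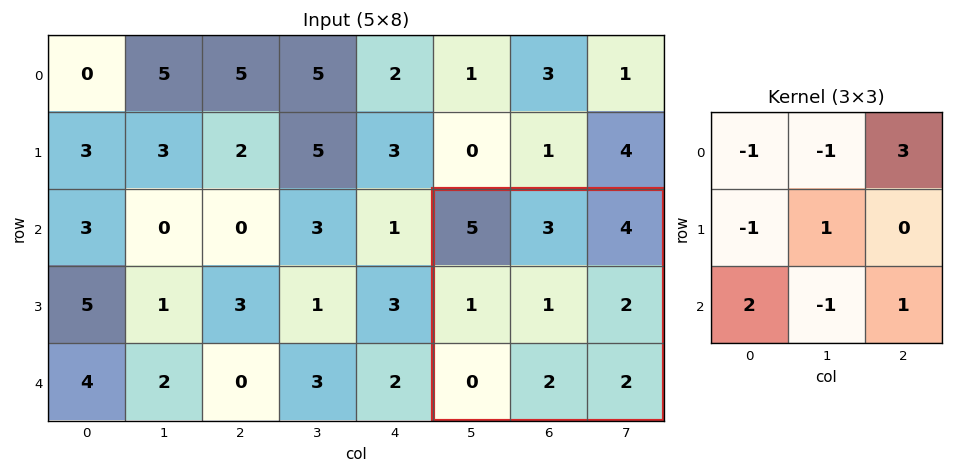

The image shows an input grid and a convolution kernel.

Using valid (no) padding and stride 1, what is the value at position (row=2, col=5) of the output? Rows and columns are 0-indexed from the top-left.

4

The receptive field on the input at this output position is [5 3 4 / 1 1 2 / 0 2 2]. Elementwise product with the kernel and sum: 5·-1 + 3·-1 + 4·3 + 1·-1 + 1·1 + 0·2 + 2·-1 + 2·1.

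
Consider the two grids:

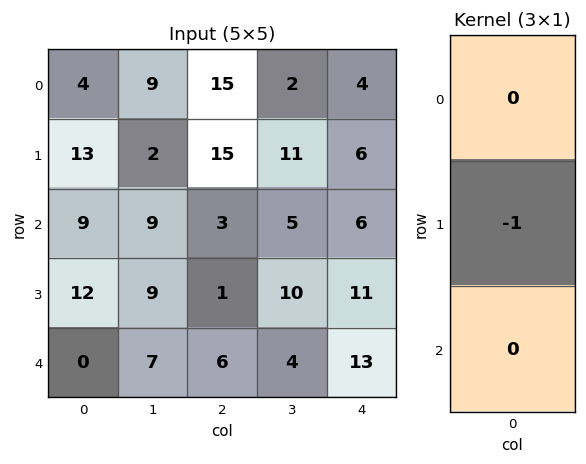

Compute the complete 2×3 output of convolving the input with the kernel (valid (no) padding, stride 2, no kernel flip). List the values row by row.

Output[0,0]: The receptive field on the input at this output position is [4 / 13 / 9]. Elementwise product with the kernel and sum: 13·-1.

-13 -15 -6
-12 -1 -11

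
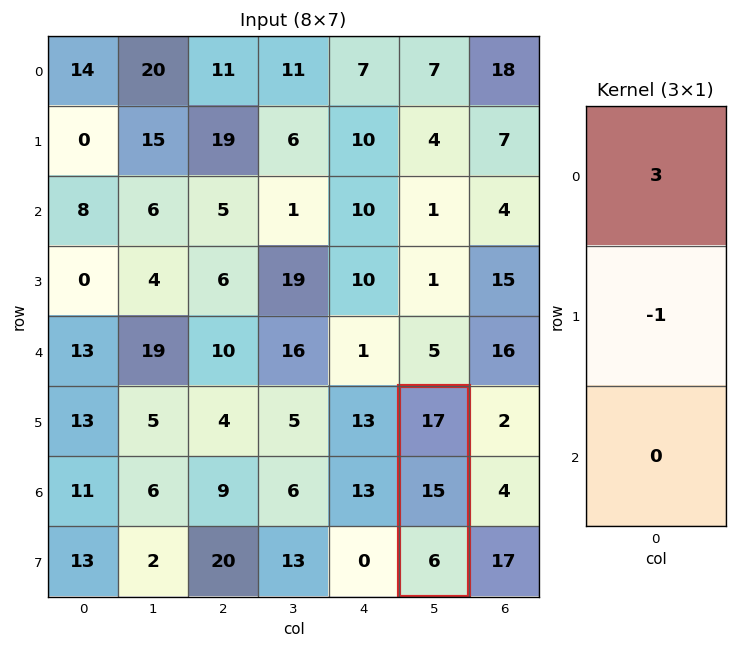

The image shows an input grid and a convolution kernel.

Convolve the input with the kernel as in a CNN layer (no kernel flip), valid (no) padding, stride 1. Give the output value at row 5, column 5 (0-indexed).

36

The receptive field on the input at this output position is [17 / 15 / 6]. Elementwise product with the kernel and sum: 17·3 + 15·-1.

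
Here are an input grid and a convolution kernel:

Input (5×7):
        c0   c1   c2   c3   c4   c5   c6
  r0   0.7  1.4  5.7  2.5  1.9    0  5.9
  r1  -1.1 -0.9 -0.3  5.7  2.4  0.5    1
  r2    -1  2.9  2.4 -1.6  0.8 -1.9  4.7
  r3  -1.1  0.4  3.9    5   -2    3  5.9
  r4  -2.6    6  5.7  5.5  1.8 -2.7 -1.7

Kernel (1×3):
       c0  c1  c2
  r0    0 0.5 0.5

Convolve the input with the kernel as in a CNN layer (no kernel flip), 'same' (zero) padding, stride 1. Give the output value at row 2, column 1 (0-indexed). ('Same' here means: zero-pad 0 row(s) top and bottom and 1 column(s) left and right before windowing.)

2.65

The receptive field on the zero-padded input at this output position is [-1 2.9 2.4]. Elementwise product with the kernel and sum: 2.9·0.5 + 2.4·0.5.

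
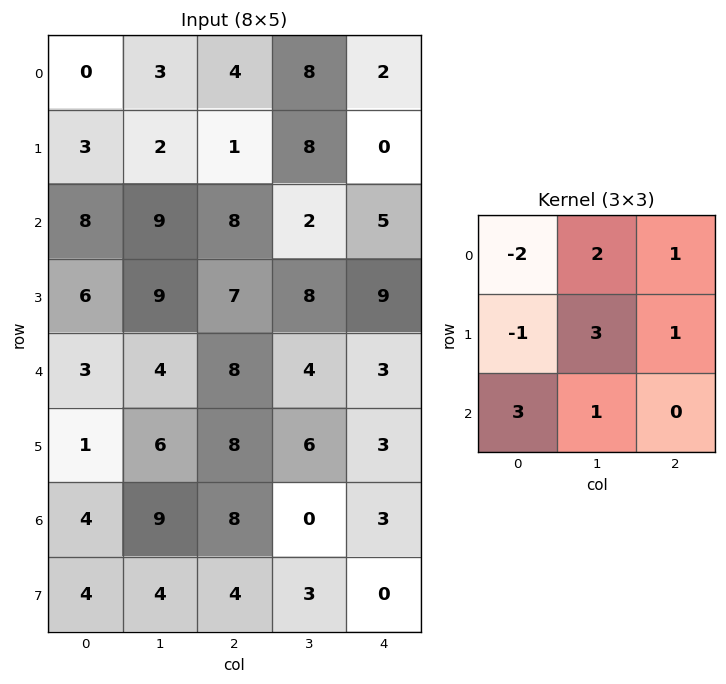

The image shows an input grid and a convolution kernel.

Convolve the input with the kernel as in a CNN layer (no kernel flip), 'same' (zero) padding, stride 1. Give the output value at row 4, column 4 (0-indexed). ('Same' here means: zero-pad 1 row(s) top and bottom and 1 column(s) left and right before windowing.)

The receptive field on the zero-padded input at this output position is [8 9 0 / 4 3 0 / 6 3 0]. Elementwise product with the kernel and sum: 8·-2 + 9·2 + 0·1 + 4·-1 + 3·3 + 0·1 + 6·3 + 3·1.

28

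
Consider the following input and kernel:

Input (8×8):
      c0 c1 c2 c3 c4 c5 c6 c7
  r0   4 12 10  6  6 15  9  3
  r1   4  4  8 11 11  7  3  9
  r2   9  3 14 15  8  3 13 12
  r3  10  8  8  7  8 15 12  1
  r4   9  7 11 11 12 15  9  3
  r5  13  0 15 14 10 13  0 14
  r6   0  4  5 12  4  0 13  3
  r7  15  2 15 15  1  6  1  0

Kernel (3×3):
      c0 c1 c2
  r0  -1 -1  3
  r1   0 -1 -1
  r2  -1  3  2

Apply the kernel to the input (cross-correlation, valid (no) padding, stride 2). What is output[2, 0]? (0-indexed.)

24

The receptive field on the input at this output position is [9 7 11 / 13 0 15 / 0 4 5]. Elementwise product with the kernel and sum: 9·-1 + 7·-1 + 11·3 + 0·-1 + 15·-1 + 0·-1 + 4·3 + 5·2.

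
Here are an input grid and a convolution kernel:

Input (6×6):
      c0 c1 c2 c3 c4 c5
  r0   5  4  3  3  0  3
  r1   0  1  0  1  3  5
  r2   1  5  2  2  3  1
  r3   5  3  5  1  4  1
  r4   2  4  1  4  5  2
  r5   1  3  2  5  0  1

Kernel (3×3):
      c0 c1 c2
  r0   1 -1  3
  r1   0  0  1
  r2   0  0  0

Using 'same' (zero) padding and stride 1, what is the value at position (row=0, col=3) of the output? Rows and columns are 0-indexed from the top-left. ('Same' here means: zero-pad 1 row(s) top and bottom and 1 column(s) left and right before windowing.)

The receptive field on the zero-padded input at this output position is [0 0 0 / 3 3 0 / 0 1 3]. Elementwise product with the kernel and sum: 0·1 + 0·-1 + 0·3 + 0·1.

0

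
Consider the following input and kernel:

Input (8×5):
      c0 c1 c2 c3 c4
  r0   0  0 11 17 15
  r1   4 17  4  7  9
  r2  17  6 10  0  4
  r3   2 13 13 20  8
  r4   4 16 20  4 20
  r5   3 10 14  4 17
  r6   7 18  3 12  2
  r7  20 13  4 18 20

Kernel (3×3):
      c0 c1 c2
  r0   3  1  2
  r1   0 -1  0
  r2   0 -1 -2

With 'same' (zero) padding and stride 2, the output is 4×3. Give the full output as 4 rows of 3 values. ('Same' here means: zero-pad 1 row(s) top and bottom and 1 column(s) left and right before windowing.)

Output[0,0]: The receptive field on the zero-padded input at this output position is [0 0 0 / 0 0 0 / 0 4 17]. Elementwise product with the kernel and sum: 0·3 + 0·1 + 0·2 + 0·-1 + 4·-1 + 17·-2.

-38 -29 -24
-7 6 18
1 50 31
-30 9 7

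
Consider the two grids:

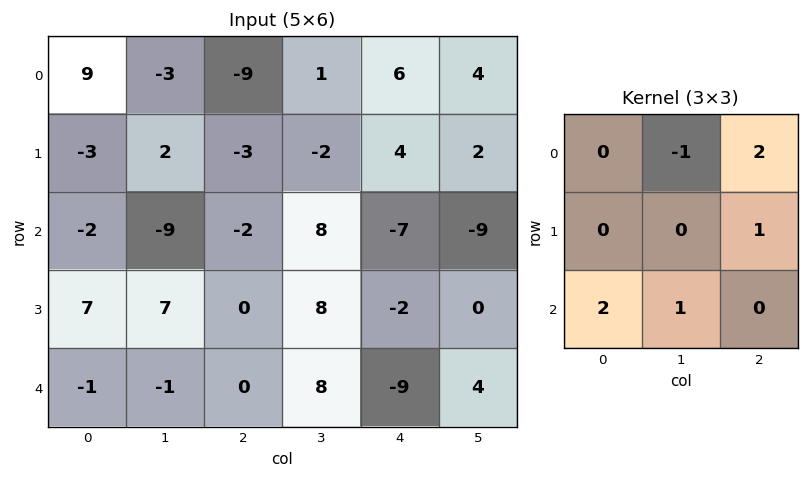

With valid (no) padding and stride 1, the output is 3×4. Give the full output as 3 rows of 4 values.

Output[0,0]: The receptive field on the input at this output position is [9 -3 -9 / -3 2 -3 / -2 -9 -2]. Elementwise product with the kernel and sum: -3·-1 + -9·2 + -3·1 + -2·2 + -9·1.

-31 -11 19 13
11 21 11 5
2 24 -16 -4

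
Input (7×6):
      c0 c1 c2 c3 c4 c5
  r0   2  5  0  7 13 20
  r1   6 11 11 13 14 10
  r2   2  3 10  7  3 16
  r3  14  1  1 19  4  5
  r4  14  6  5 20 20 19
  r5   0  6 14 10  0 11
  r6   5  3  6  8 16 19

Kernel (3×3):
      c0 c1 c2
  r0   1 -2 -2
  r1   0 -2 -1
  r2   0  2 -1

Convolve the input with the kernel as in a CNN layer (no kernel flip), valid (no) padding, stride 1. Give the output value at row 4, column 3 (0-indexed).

The receptive field on the input at this output position is [20 20 19 / 10 0 11 / 8 16 19]. Elementwise product with the kernel and sum: 20·1 + 20·-2 + 19·-2 + 0·-2 + 11·-1 + 16·2 + 19·-1.

-56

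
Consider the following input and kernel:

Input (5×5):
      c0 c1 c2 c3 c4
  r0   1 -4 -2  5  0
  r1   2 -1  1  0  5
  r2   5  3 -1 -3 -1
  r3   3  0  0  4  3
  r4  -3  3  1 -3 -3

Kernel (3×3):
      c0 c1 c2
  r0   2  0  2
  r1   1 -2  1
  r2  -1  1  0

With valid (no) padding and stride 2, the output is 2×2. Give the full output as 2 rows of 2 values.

Output[0,0]: The receptive field on the input at this output position is [1 -4 -2 / 2 -1 1 / 5 3 -1]. Elementwise product with the kernel and sum: 1·2 + -2·2 + 2·1 + -1·-2 + 1·1 + 5·-1 + 3·1.

1 0
17 -13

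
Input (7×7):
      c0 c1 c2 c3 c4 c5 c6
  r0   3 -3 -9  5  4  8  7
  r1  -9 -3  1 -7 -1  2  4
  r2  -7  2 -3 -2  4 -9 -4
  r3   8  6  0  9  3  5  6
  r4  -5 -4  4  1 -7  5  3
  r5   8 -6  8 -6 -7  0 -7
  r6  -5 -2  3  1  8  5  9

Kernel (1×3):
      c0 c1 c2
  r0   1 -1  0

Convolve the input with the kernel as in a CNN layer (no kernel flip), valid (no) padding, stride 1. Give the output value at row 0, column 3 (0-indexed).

The receptive field on the input at this output position is [5 4 8]. Elementwise product with the kernel and sum: 5·1 + 4·-1.

1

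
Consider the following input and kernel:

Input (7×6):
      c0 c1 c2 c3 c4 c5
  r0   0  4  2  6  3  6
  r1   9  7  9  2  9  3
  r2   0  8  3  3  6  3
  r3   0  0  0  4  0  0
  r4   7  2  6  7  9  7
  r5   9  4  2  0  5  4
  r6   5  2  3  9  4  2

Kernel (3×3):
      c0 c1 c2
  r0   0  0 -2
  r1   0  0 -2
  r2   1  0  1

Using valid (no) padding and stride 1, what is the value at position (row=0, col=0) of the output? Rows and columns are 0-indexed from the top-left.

The receptive field on the input at this output position is [0 4 2 / 9 7 9 / 0 8 3]. Elementwise product with the kernel and sum: 2·-2 + 9·-2 + 0·1 + 3·1.

-19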